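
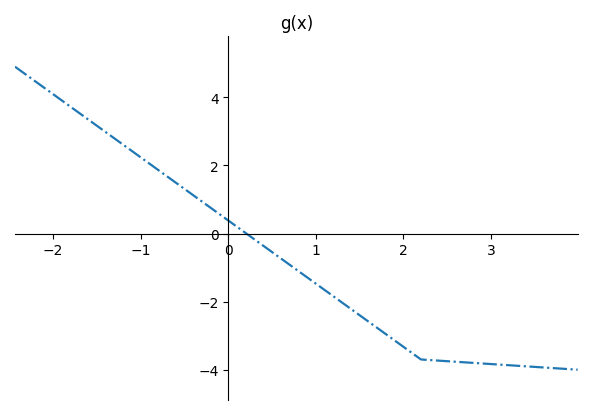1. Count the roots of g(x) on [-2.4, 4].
1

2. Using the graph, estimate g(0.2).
0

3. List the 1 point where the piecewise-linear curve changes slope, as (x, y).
(2.2, -3.7)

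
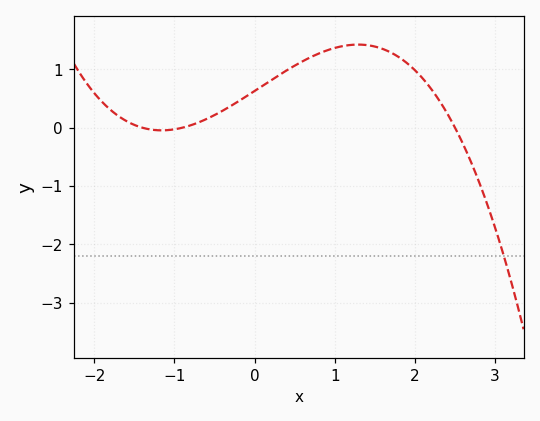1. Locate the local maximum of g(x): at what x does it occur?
1.3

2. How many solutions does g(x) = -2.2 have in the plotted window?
1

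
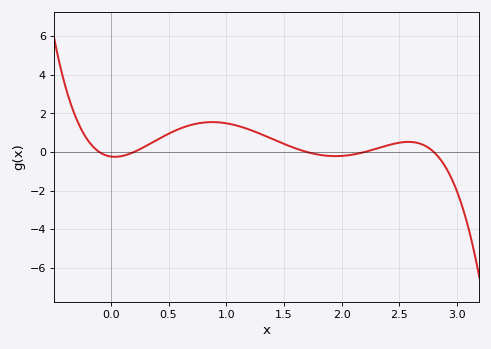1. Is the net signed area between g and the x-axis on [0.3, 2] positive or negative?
positive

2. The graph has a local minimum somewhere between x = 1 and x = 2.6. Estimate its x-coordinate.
1.95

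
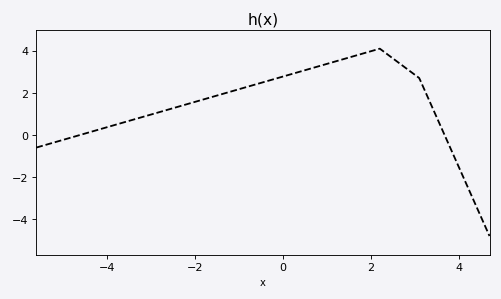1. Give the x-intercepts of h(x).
-4.62, 3.68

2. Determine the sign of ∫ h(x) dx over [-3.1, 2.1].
positive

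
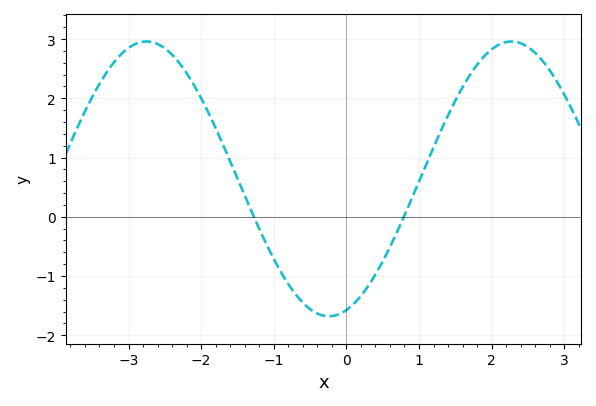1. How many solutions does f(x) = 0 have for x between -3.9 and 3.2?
2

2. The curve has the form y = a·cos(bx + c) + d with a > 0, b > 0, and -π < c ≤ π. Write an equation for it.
y = 2.32cos(1.25x - 2.84) + 0.64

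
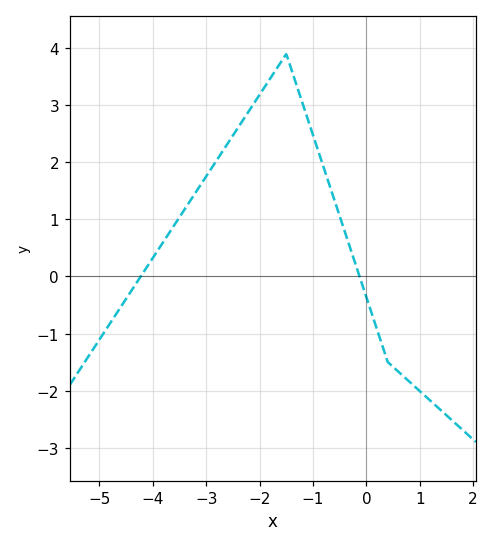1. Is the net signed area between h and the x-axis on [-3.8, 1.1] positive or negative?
positive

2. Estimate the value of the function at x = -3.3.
1.3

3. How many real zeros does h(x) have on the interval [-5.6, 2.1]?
2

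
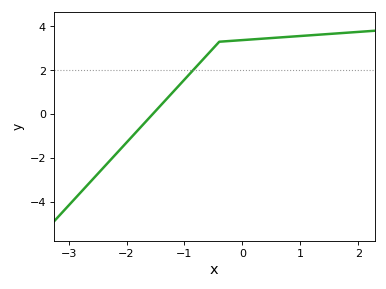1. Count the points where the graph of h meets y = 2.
1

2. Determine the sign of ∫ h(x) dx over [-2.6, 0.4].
positive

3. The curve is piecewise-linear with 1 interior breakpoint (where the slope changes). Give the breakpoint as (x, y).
(-0.4, 3.3)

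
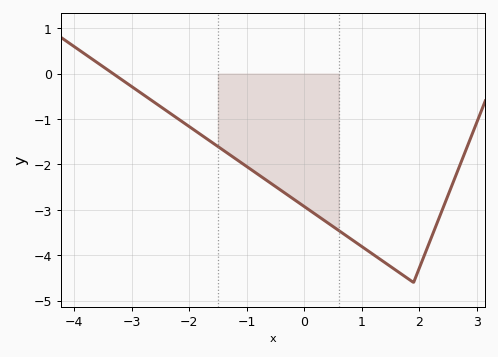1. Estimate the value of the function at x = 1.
-3.81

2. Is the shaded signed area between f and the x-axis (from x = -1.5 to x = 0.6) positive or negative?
negative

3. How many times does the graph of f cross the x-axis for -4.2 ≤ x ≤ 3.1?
1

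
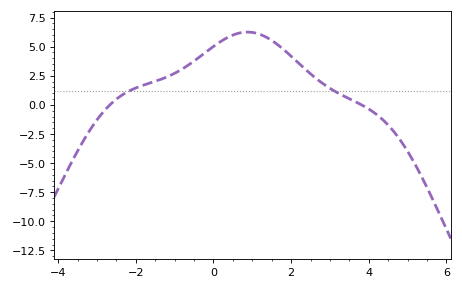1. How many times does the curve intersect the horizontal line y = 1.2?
2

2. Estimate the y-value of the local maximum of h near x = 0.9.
6.5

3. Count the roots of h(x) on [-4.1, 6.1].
2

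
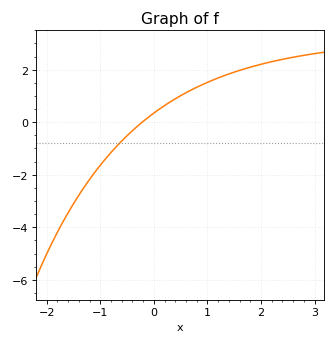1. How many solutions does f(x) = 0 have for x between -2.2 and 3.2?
1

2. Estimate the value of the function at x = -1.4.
-2.77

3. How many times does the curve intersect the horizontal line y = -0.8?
1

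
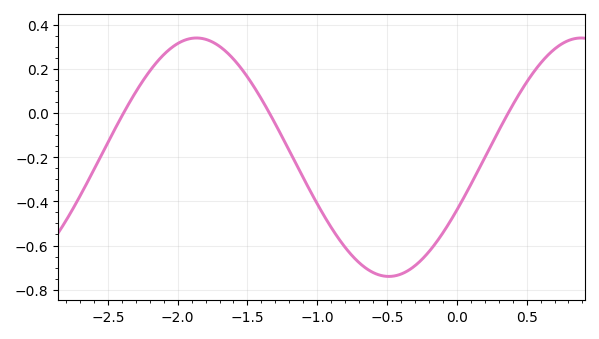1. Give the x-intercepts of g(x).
-2.4, -1.3, 0.4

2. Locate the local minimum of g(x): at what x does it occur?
-0.5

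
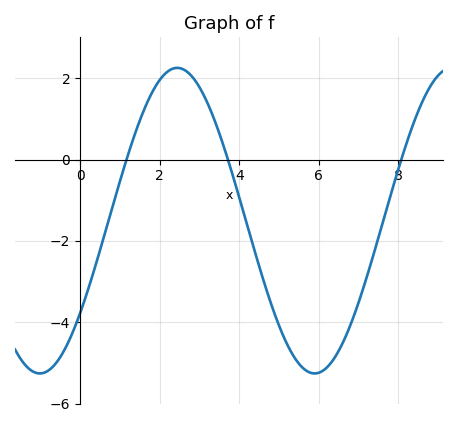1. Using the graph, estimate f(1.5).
1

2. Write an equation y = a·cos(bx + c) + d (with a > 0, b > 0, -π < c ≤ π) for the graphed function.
y = 3.76cos(0.91x - 2.2) - 1.5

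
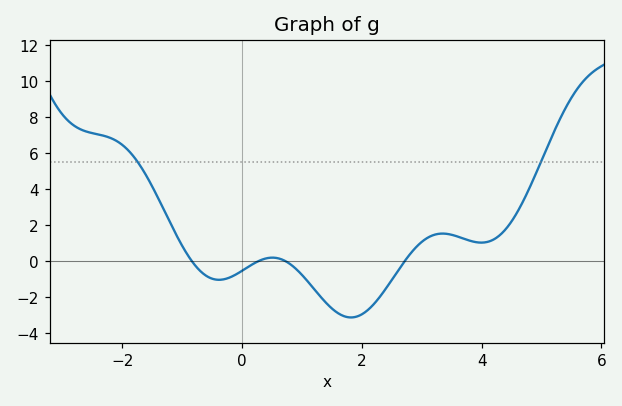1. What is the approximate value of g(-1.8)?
5.8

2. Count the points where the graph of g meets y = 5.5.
2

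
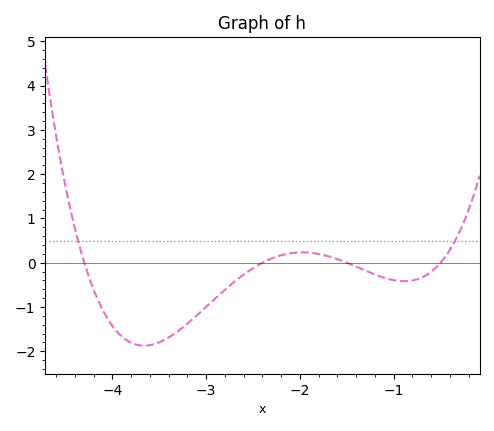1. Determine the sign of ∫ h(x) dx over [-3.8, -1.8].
negative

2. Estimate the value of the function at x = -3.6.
-1.9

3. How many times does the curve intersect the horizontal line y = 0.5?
2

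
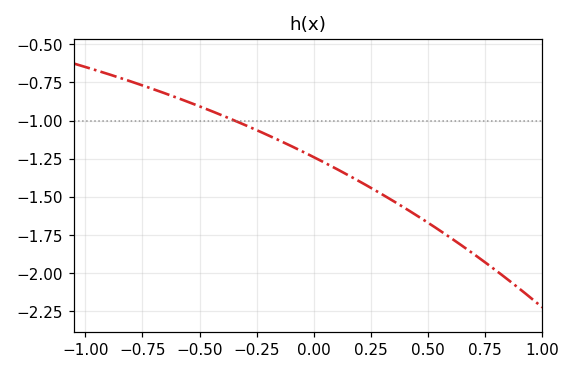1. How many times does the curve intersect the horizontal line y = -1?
1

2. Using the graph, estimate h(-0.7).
-0.796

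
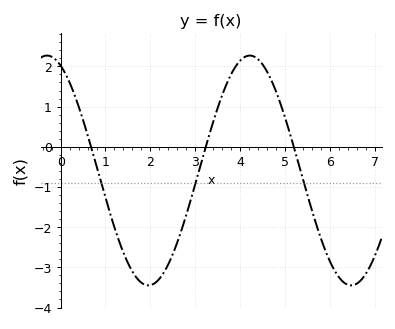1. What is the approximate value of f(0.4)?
1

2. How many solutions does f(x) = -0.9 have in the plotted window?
3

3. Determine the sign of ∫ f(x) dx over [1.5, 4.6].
negative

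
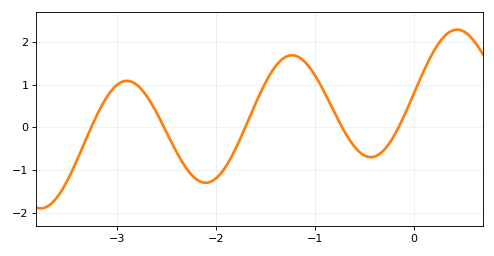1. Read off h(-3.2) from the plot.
0.3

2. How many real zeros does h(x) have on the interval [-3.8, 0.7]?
5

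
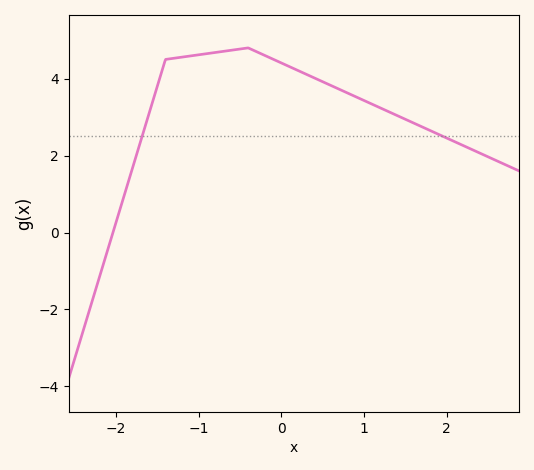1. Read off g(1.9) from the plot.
2.55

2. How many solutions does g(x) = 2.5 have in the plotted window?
2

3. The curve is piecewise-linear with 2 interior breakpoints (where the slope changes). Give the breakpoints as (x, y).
(-1.4, 4.5); (-0.4, 4.8)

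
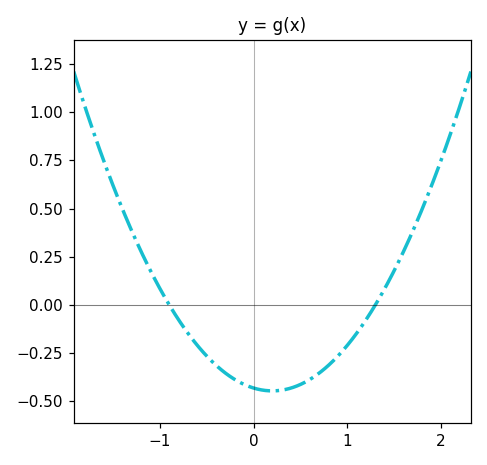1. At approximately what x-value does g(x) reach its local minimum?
0.2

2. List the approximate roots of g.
-0.9, 1.3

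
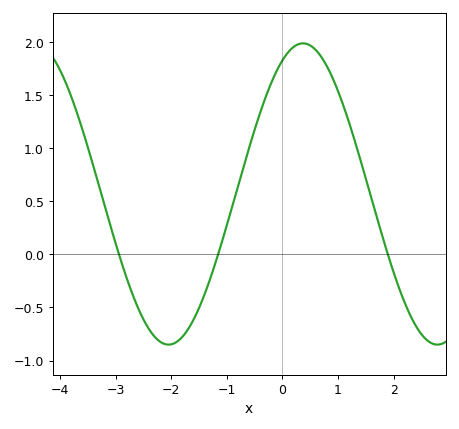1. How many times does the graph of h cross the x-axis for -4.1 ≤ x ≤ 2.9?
3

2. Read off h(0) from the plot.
1.83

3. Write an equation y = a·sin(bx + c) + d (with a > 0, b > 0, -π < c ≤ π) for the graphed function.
y = 1.42sin(1.3x + 1.09) + 0.57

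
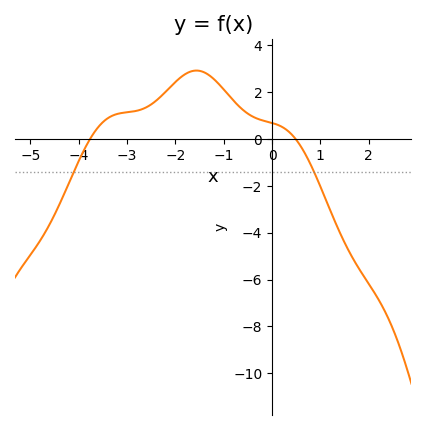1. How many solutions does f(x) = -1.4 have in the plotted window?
2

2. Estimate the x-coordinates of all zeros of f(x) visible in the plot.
-3.77, 0.491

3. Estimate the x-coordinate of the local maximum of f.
-1.56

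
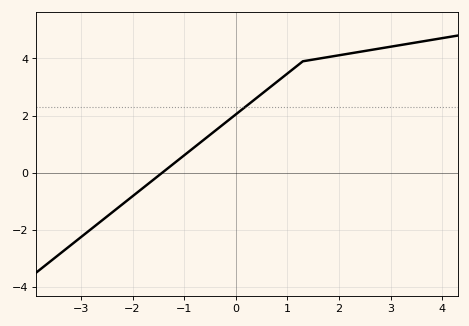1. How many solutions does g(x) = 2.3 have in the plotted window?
1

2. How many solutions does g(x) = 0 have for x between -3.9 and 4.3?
1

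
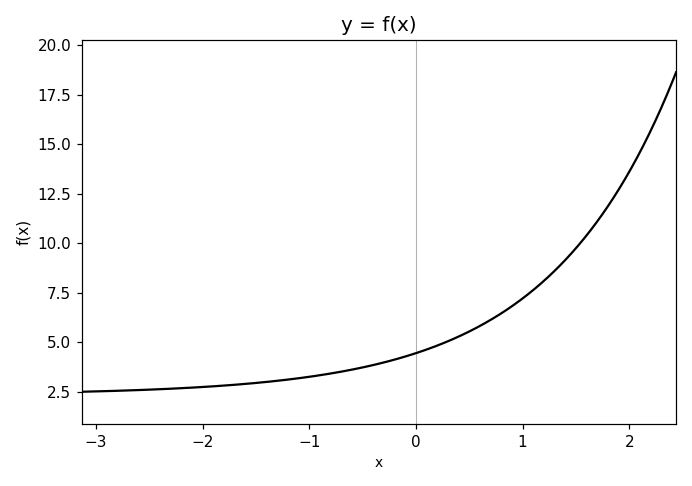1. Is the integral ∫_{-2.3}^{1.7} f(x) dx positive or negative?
positive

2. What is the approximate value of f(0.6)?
5.82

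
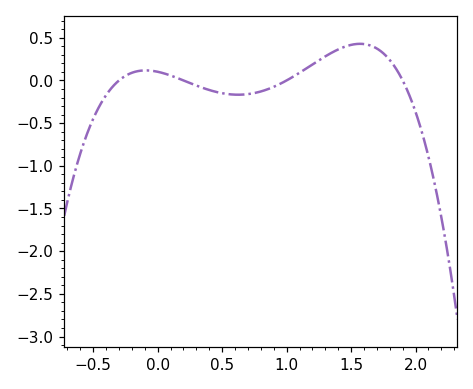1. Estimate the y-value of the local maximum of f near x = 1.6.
0.45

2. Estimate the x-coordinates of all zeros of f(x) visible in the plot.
-0.3, 0.2, 1, 1.9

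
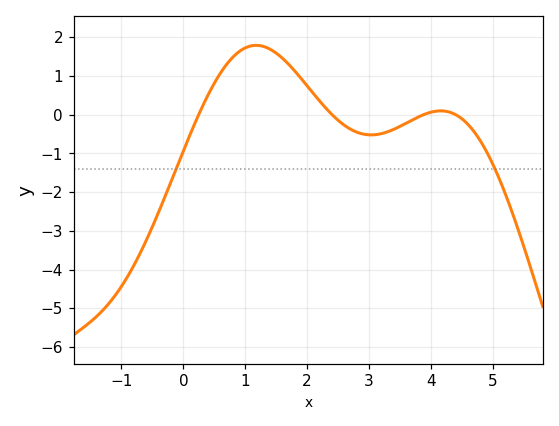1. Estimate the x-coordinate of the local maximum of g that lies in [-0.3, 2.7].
1.2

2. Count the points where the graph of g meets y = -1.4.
2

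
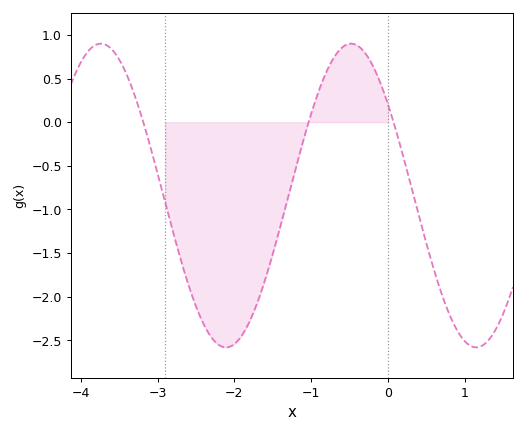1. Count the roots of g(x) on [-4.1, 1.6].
3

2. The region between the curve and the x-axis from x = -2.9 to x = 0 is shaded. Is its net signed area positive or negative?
negative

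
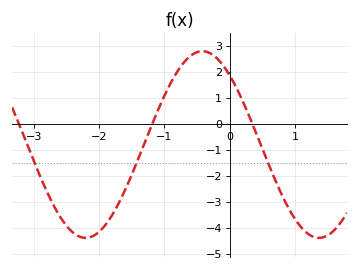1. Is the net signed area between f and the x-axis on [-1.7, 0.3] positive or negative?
positive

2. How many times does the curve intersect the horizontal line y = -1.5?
3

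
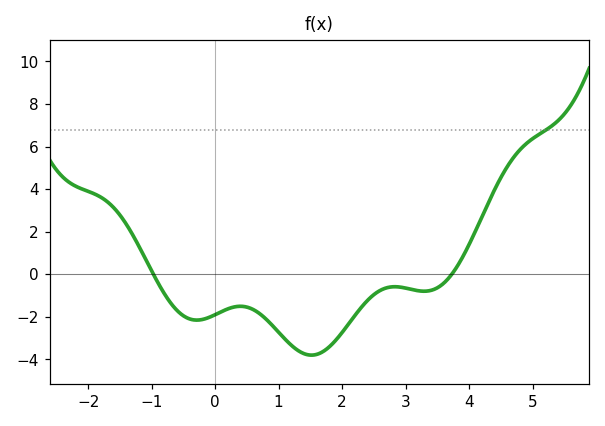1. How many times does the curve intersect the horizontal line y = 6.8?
1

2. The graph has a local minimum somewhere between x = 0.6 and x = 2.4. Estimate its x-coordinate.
1.6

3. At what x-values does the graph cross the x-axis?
-1, 3.8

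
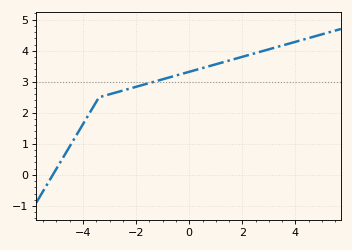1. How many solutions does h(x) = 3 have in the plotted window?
1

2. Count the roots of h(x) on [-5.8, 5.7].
1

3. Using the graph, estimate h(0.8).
3.5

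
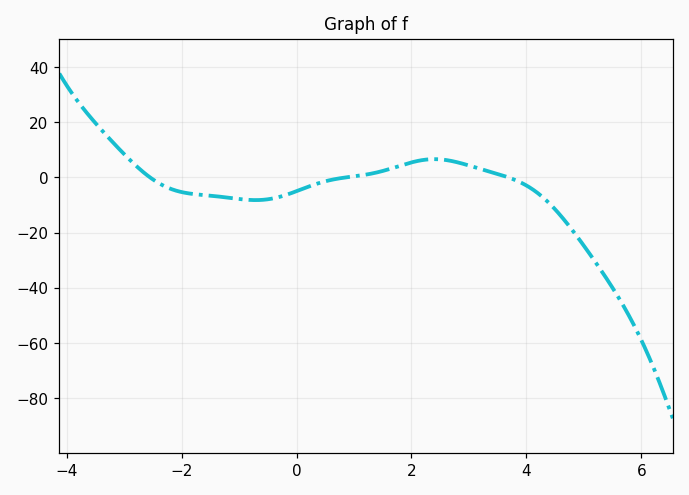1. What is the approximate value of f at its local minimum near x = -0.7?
-8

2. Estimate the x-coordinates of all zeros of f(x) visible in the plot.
-2.6, 0.8, 3.6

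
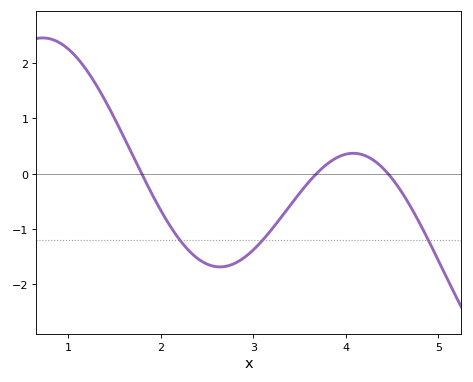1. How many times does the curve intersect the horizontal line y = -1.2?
3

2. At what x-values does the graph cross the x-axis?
1.8, 3.7, 4.5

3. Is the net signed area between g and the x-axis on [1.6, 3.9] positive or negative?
negative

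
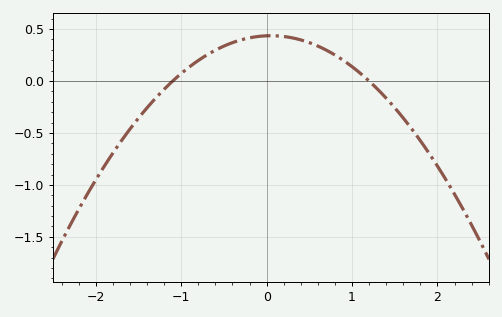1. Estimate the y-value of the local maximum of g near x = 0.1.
0.436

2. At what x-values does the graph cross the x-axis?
-1.1, 1.2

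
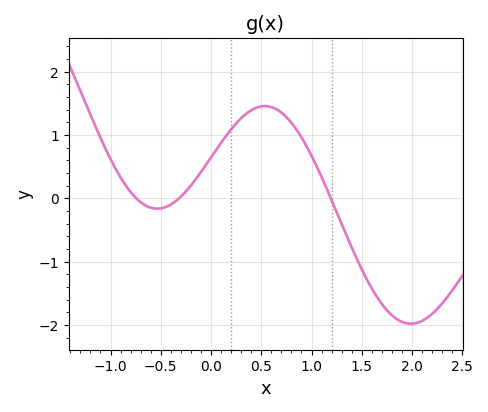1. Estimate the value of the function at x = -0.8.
0.1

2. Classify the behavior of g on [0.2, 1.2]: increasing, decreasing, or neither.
neither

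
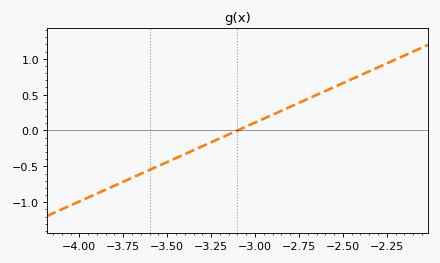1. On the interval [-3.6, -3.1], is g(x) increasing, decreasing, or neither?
increasing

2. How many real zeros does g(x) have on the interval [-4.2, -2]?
1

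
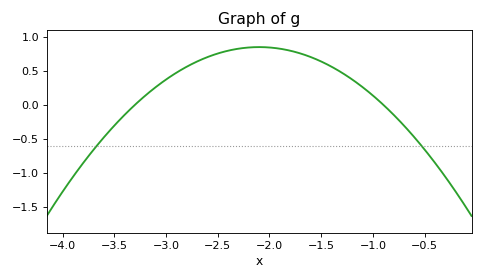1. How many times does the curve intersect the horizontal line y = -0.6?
2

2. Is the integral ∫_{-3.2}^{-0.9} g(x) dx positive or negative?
positive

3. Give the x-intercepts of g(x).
-3.3, -0.9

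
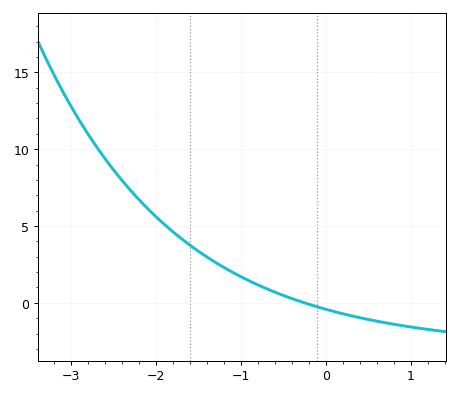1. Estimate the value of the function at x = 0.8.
-1.5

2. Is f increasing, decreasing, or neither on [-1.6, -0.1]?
decreasing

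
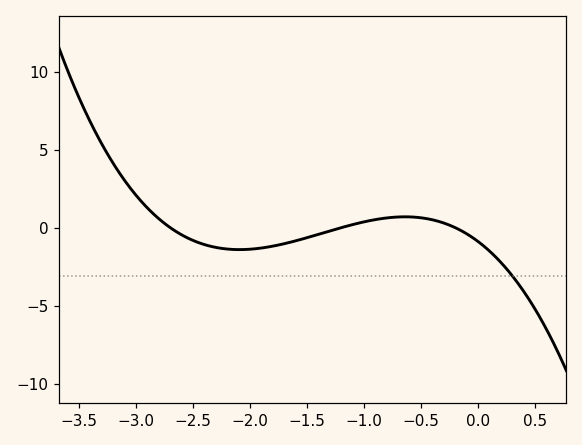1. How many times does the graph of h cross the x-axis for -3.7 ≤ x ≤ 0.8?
3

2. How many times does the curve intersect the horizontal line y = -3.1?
1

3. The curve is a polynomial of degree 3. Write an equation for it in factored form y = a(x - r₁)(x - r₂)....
y = -1.37(x + 2.7)(x + 1.2)(x + 0.2)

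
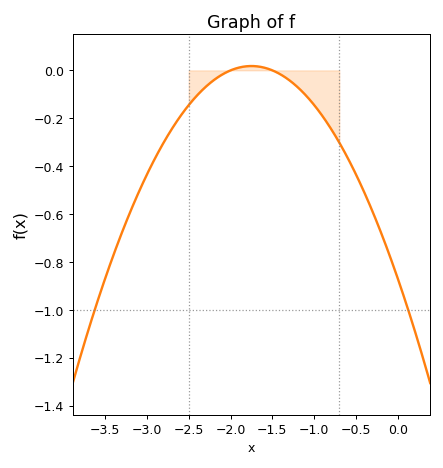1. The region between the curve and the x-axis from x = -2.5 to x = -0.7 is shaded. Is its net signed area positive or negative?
negative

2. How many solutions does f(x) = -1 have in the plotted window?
2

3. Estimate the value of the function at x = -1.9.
0.012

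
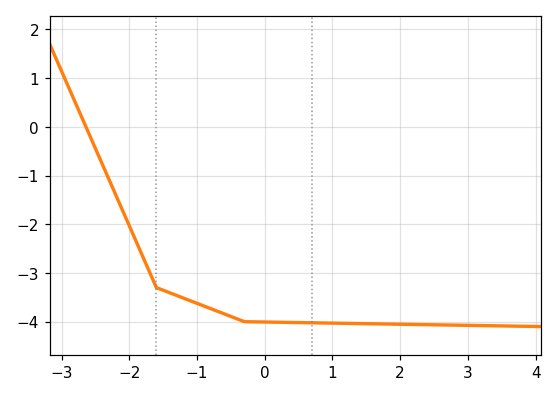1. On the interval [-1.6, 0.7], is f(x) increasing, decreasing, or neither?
decreasing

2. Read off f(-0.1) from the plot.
-4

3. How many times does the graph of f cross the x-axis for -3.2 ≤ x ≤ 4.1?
1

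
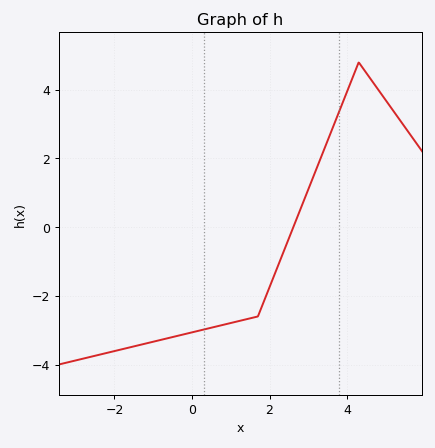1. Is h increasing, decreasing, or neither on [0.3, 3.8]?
increasing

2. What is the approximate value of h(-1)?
-3.34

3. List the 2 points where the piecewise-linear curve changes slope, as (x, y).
(1.7, -2.6); (4.3, 4.8)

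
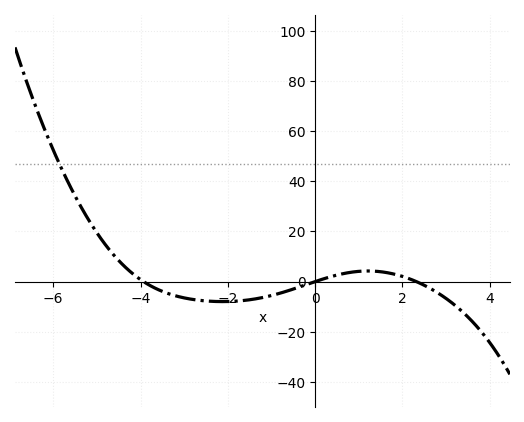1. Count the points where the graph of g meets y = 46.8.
1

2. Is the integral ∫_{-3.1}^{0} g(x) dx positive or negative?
negative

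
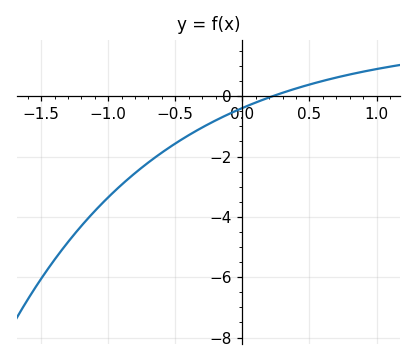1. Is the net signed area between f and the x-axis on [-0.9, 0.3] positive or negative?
negative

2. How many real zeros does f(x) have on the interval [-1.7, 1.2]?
1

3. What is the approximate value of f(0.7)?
0.619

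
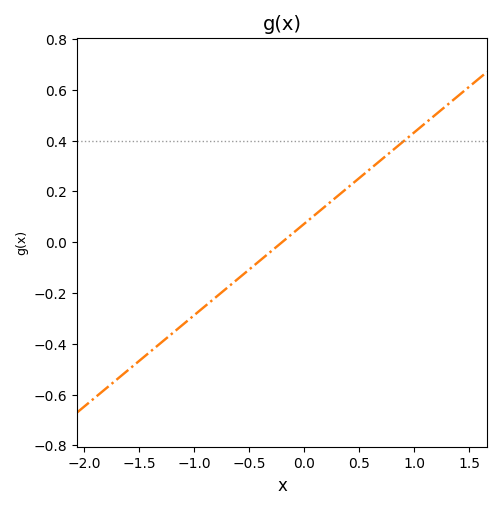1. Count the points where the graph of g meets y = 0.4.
1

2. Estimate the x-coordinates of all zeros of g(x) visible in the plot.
-0.2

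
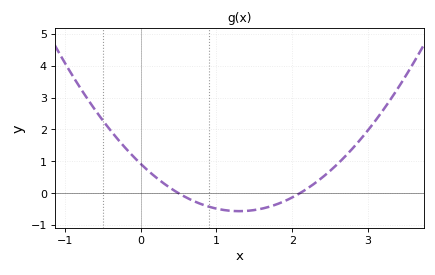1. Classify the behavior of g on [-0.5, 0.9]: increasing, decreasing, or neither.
decreasing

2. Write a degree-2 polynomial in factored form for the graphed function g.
y = 0.88(x - 0.5)(x - 2.1)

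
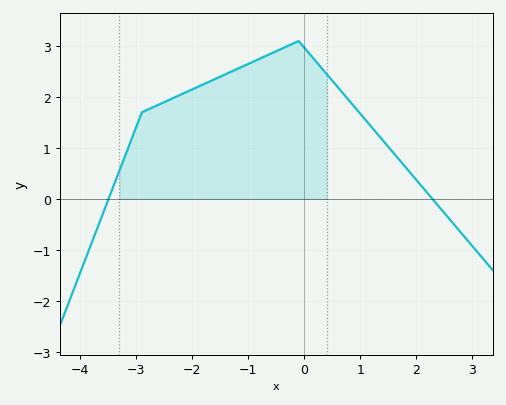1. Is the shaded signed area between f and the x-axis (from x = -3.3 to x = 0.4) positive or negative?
positive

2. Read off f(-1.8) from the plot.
2.25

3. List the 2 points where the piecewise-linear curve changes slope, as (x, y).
(-2.9, 1.7); (-0.1, 3.1)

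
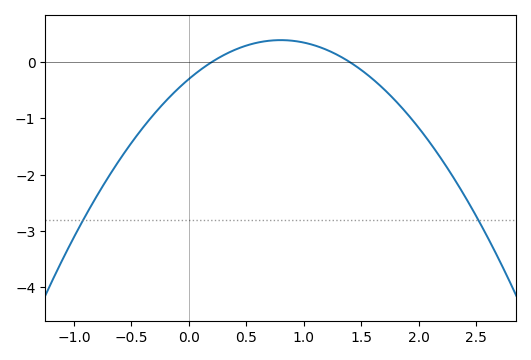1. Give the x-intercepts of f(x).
0.2, 1.4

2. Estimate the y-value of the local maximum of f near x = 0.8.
0.389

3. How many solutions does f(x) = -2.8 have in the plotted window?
2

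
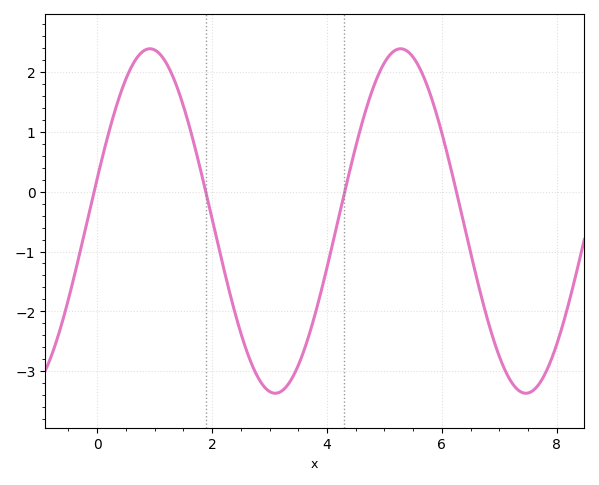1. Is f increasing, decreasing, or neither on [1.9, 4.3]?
neither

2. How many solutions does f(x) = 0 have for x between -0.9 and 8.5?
4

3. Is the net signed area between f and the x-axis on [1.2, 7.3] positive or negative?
negative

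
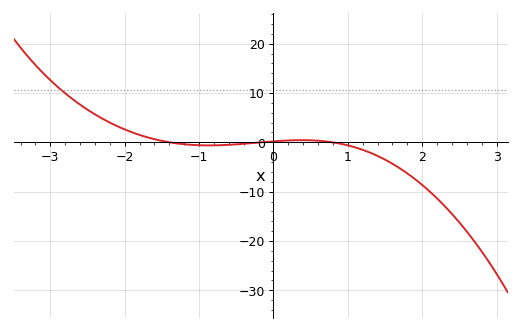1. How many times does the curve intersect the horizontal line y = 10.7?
1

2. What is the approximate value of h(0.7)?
0.189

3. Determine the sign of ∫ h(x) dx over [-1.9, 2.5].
negative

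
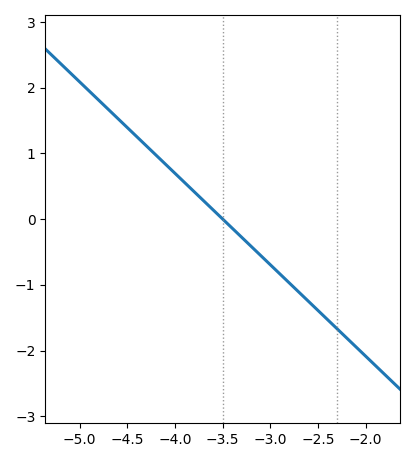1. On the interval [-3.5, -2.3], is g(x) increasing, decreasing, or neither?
decreasing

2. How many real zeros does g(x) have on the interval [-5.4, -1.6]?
1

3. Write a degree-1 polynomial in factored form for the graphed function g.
y = -1.39(x + 3.5)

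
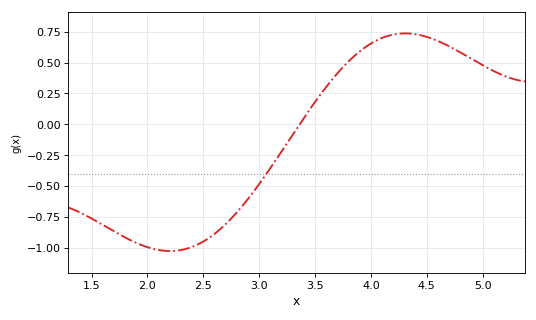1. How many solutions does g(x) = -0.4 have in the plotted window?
1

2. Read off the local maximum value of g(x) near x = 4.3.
0.75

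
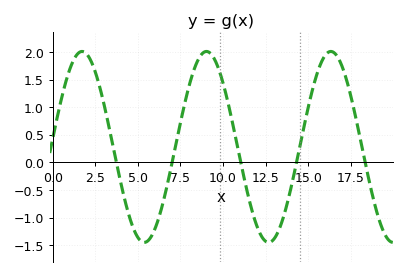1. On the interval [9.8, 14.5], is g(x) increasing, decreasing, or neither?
neither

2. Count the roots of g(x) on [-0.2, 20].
5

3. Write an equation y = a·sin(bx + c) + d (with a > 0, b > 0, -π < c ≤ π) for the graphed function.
y = 1.73sin(0.86x + 0.09) + 0.28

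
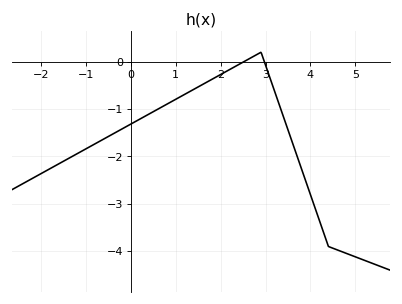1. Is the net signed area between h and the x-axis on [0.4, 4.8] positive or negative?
negative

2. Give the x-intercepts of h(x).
2.6, 3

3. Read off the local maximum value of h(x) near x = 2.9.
0.2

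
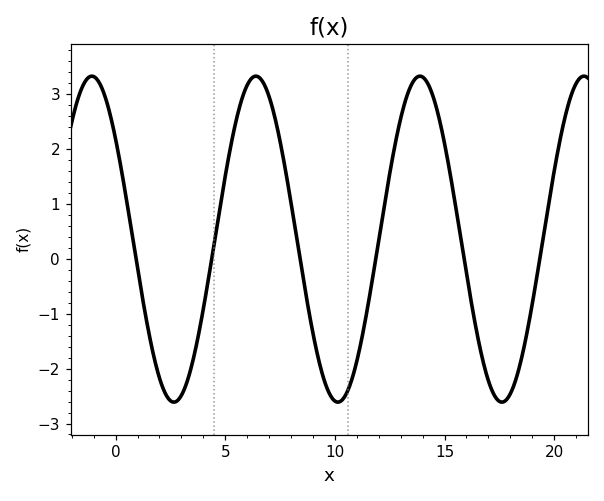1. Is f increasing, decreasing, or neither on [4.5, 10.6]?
neither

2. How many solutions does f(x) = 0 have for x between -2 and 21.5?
6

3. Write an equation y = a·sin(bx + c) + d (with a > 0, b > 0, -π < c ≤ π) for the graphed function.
y = 2.97sin(0.84x + 2.5) + 0.36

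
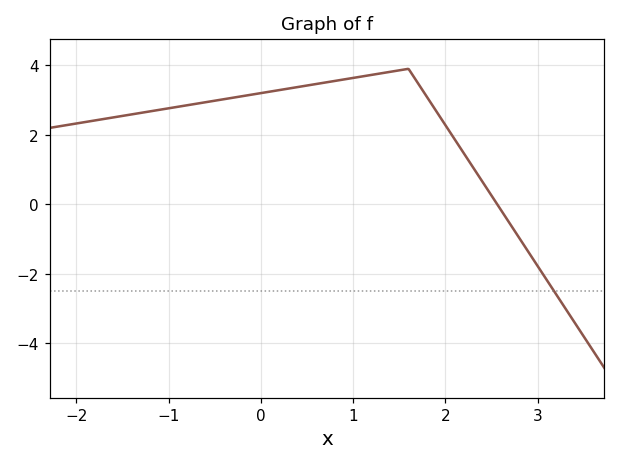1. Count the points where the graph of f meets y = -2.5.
1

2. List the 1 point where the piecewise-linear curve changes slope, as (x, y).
(1.6, 3.9)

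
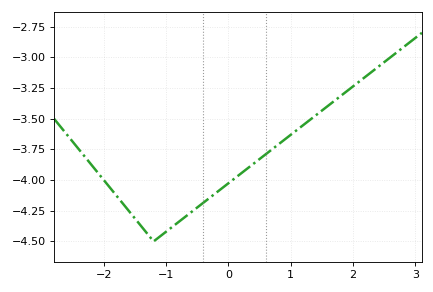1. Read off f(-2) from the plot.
-4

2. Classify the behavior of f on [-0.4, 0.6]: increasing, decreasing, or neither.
increasing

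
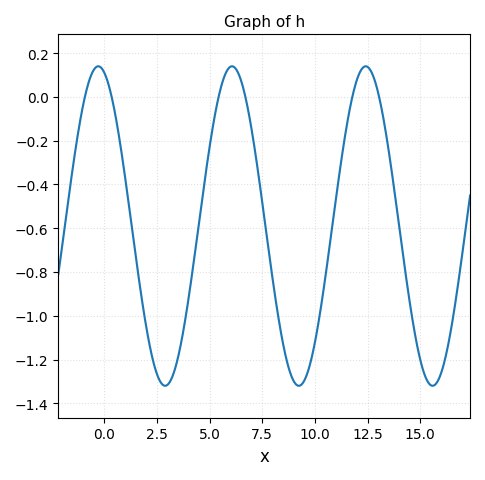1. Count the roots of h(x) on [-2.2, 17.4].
6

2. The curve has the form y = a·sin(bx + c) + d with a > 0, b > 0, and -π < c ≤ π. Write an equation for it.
y = 0.73sin(0.99x + 1.9) - 0.59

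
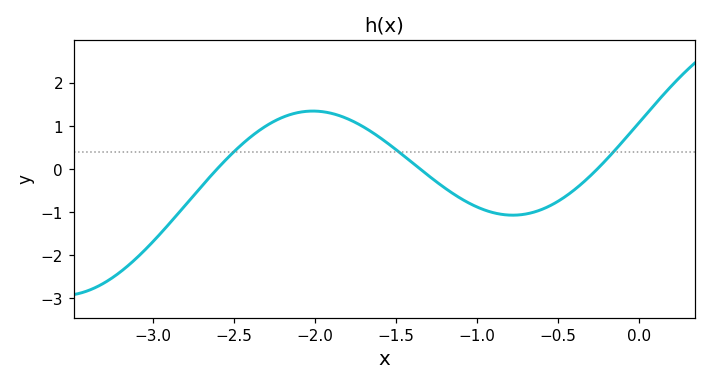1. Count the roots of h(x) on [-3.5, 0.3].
3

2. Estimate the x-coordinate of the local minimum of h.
-0.8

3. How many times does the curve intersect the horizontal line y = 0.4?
3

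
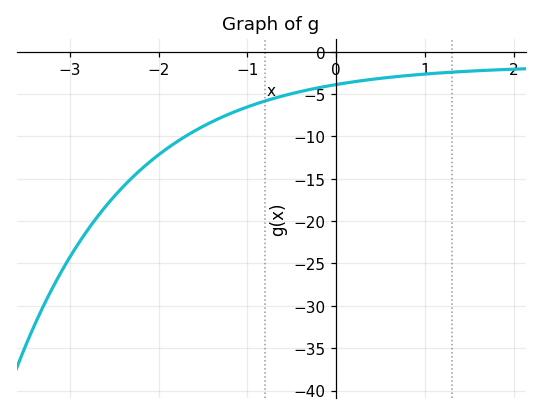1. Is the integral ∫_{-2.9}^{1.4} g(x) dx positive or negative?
negative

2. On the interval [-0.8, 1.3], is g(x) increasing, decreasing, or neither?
increasing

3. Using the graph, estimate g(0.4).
-3.5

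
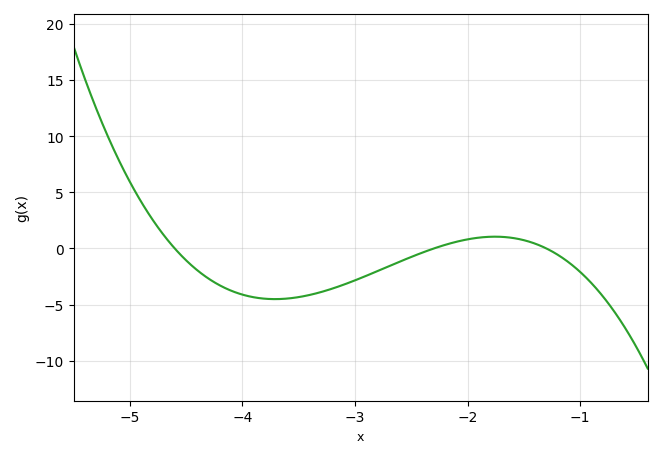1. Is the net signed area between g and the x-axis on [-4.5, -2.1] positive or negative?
negative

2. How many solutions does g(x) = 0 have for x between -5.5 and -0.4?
3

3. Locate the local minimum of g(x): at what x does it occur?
-3.7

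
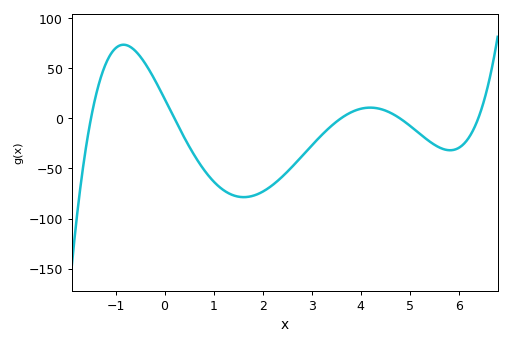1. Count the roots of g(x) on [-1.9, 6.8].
5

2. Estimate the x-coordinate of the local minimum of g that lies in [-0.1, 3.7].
1.62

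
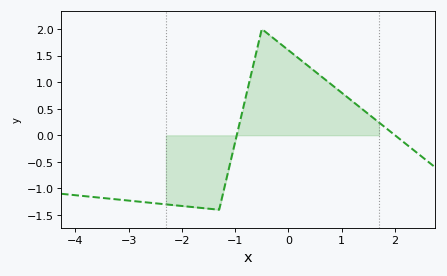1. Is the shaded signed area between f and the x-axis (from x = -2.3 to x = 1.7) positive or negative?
positive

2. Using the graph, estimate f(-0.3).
1.85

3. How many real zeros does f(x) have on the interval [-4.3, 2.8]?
2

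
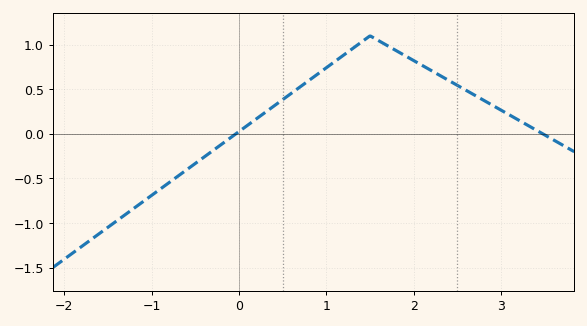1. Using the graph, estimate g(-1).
-0.69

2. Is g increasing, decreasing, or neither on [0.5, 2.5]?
neither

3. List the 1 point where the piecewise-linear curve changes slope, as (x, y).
(1.5, 1.1)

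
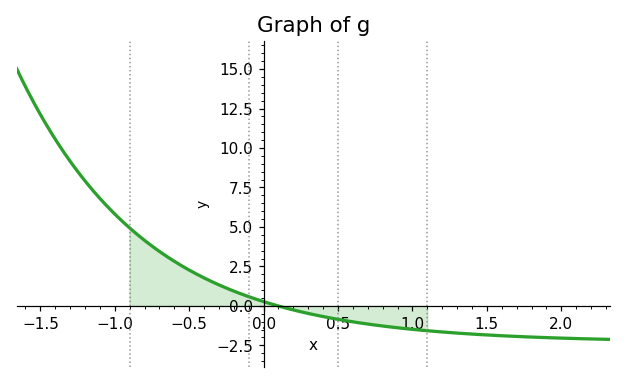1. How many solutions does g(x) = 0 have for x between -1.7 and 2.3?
1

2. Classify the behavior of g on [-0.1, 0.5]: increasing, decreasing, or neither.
decreasing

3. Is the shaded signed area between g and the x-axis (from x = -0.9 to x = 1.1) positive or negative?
positive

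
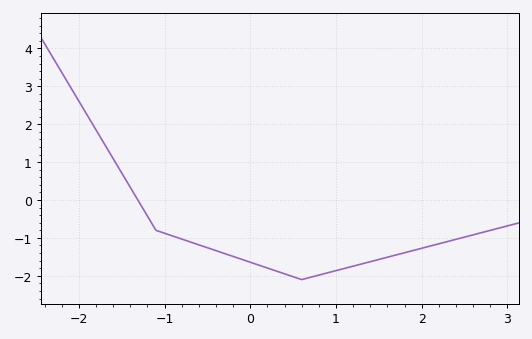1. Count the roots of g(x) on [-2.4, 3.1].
1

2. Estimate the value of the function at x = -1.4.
0.337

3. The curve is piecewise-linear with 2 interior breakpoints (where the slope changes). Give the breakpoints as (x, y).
(-1.1, -0.8); (0.6, -2.1)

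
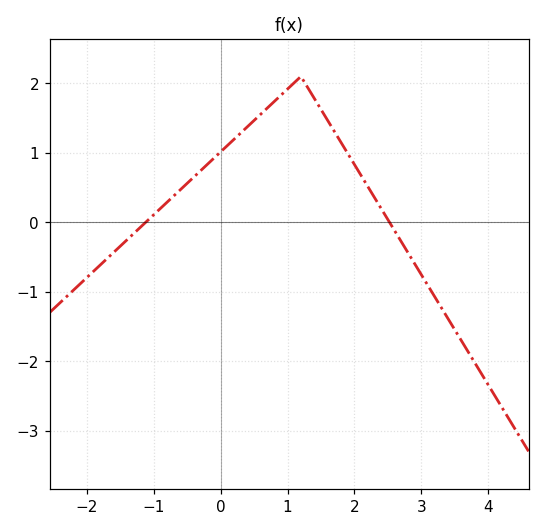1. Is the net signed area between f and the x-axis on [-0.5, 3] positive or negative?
positive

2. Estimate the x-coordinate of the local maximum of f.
1.2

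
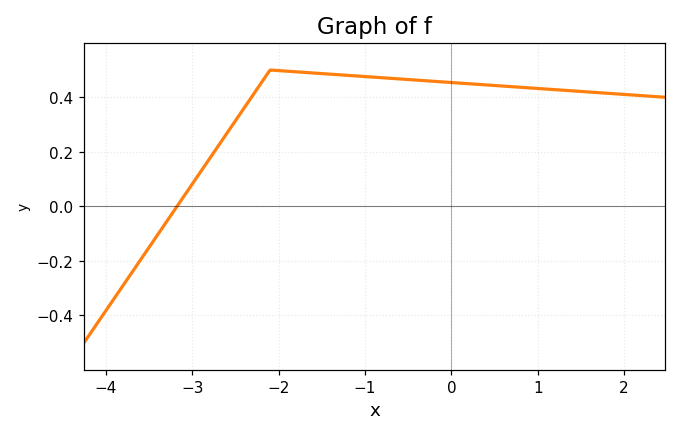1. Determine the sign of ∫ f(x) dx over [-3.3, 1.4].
positive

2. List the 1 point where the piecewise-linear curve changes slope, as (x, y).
(-2.1, 0.5)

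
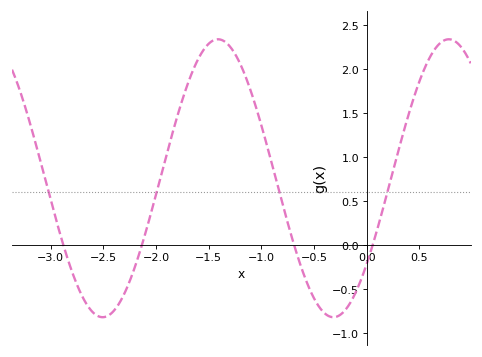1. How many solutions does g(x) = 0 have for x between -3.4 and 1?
4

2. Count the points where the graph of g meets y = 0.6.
4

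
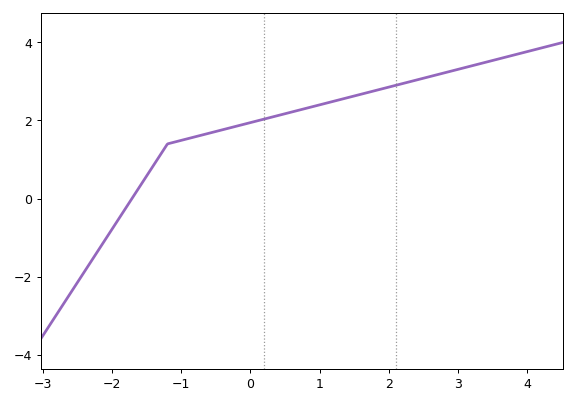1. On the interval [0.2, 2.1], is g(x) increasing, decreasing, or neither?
increasing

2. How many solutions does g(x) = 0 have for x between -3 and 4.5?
1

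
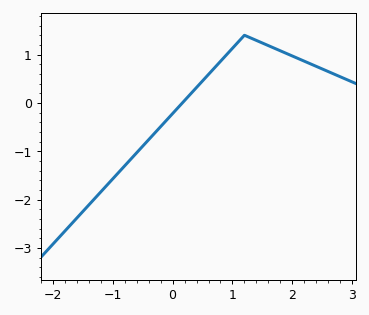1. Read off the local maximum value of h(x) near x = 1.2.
1.4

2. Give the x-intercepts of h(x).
0.164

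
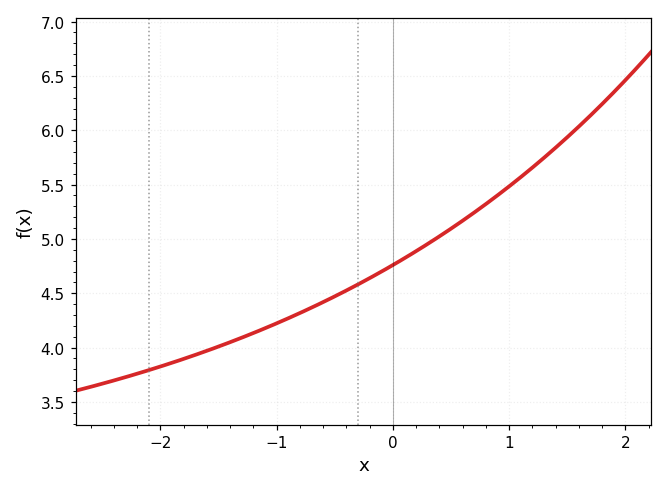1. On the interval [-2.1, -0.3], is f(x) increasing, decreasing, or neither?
increasing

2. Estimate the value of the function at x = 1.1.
5.57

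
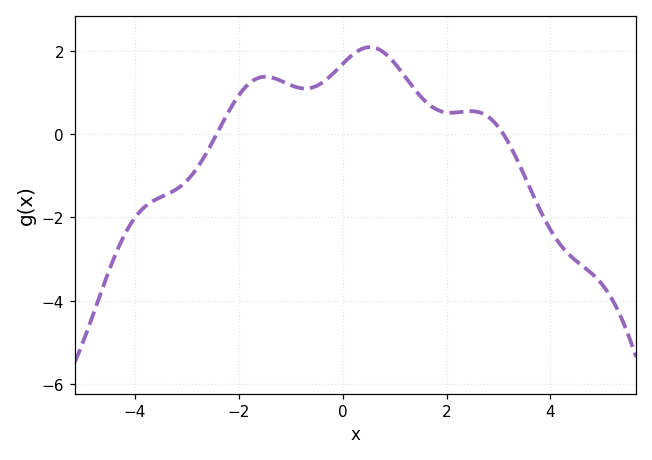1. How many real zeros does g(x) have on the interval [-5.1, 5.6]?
2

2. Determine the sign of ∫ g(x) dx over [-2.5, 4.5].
positive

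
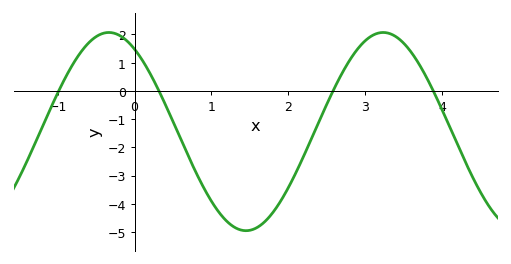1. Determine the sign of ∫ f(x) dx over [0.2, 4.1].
negative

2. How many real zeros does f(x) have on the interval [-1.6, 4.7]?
4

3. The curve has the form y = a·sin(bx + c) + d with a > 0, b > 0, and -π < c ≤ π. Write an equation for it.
y = 3.51sin(1.8x + 2.2) - 1.44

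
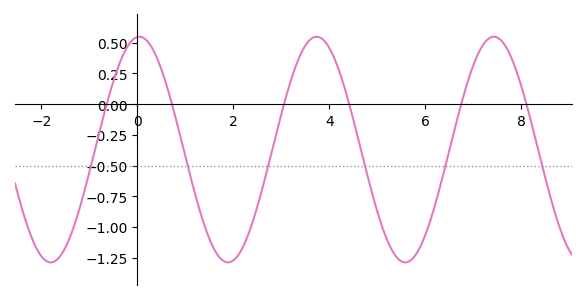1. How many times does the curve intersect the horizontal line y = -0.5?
6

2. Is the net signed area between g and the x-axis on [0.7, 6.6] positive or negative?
negative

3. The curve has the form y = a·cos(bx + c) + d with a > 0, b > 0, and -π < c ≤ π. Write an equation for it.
y = 0.92cos(1.7x - 0.07) - 0.37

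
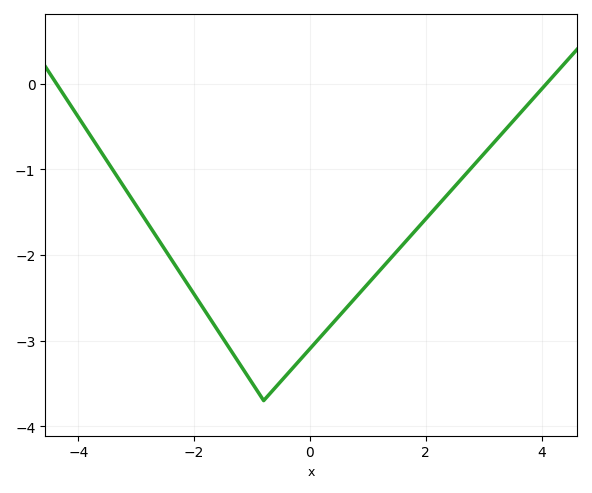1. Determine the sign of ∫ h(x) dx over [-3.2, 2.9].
negative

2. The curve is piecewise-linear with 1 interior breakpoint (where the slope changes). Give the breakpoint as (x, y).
(-0.8, -3.7)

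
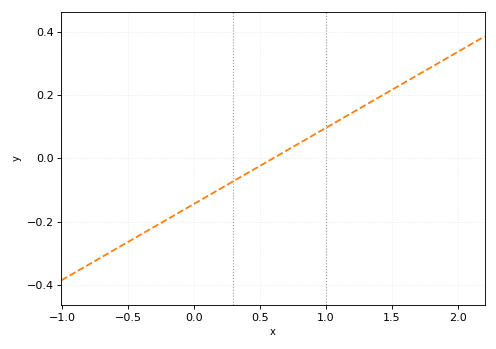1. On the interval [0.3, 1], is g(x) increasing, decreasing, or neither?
increasing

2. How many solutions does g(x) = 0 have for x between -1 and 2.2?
1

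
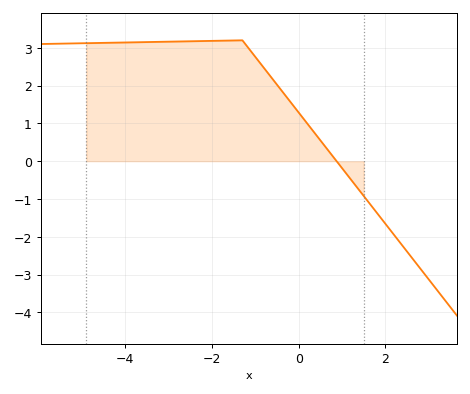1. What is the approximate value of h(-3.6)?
3.2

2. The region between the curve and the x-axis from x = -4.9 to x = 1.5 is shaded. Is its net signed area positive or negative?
positive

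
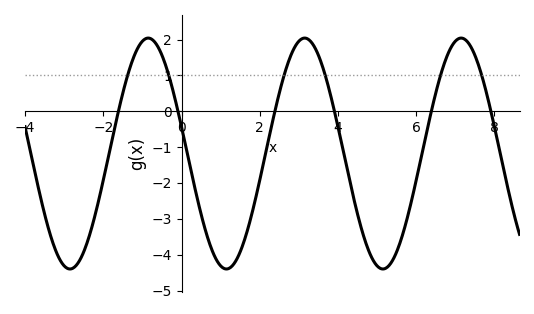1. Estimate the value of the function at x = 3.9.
0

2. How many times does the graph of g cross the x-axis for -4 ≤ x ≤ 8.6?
6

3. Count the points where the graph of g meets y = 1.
6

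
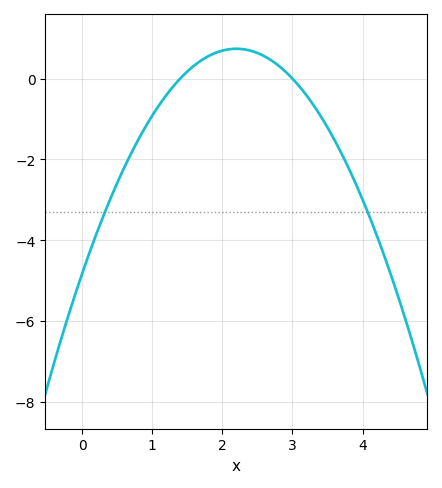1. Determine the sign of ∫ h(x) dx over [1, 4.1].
negative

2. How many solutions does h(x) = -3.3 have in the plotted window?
2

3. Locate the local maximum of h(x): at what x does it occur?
2.2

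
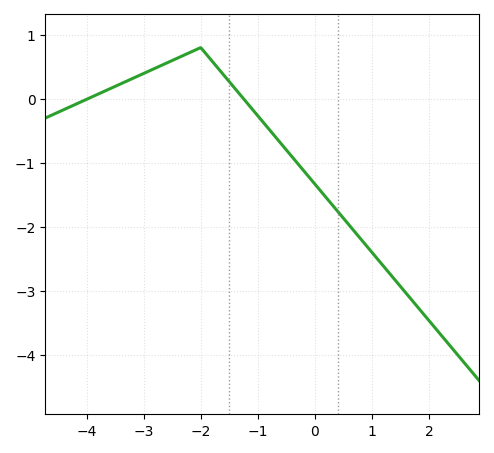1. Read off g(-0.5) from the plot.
-0.798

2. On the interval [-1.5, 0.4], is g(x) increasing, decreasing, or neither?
decreasing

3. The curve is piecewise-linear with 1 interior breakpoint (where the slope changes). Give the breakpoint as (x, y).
(-2, 0.8)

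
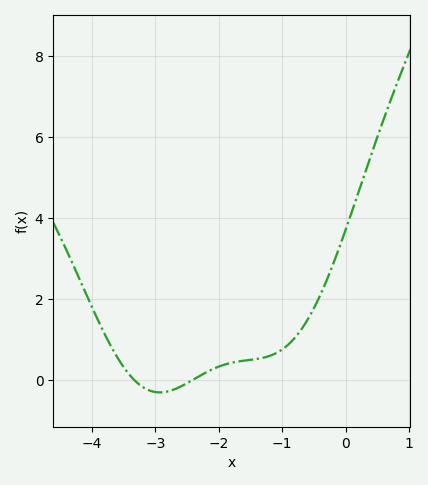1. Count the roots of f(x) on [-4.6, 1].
2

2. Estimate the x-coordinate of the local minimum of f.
-2.9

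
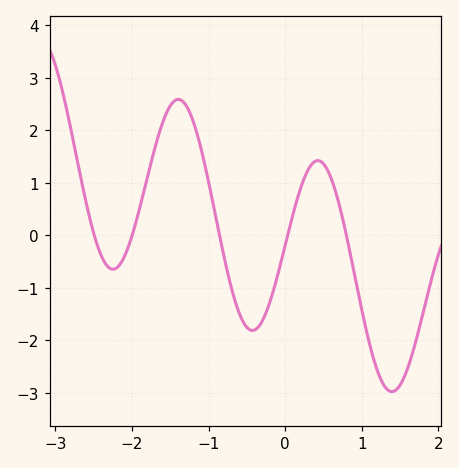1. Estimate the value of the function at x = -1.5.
2.47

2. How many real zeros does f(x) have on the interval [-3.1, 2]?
5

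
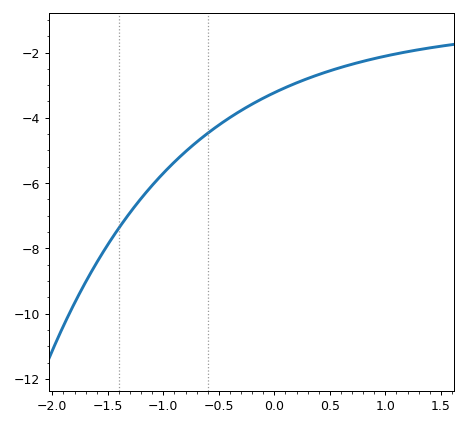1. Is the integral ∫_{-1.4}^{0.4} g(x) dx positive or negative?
negative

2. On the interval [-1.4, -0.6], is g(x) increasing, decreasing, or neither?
increasing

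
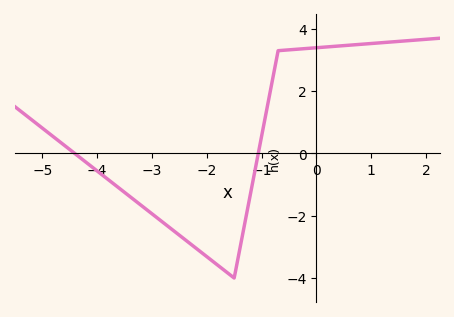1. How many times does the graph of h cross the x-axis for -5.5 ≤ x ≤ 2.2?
2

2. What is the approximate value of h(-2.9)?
-2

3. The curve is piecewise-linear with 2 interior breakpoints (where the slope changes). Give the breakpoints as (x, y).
(-1.5, -4); (-0.7, 3.3)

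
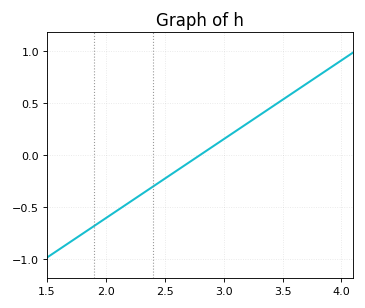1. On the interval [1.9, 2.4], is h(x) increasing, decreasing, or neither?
increasing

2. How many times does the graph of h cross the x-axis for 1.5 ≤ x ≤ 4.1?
1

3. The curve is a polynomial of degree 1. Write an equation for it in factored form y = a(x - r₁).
y = 0.76(x - 2.8)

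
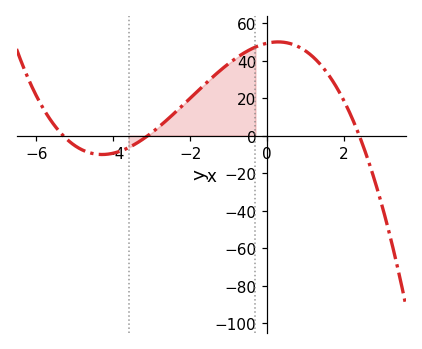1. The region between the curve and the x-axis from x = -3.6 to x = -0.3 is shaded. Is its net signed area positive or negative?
positive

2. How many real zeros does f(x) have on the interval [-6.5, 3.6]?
3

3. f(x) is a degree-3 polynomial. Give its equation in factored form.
y = -1.25(x + 5.3)(x + 3.1)(x - 2.4)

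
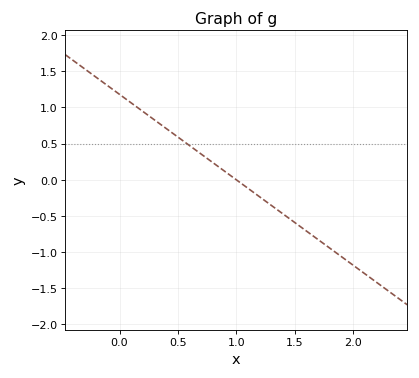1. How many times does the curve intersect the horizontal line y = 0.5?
1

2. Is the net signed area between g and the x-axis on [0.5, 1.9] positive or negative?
negative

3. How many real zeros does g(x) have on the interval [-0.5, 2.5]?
1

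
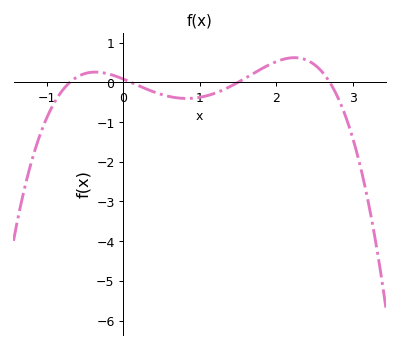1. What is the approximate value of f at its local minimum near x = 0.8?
-0.406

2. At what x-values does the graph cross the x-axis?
-0.7, 0.1, 1.5, 2.7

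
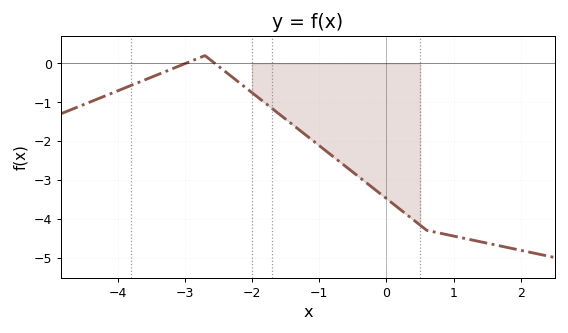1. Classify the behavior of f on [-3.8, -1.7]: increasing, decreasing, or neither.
neither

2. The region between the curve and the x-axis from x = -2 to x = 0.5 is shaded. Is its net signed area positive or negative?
negative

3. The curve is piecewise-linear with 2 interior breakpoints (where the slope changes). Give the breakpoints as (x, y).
(-2.7, 0.2); (0.6, -4.3)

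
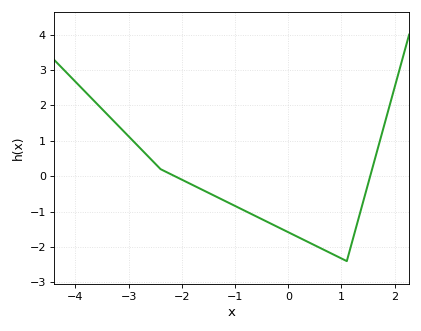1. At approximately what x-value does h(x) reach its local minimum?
1.1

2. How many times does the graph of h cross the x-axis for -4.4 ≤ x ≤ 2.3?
2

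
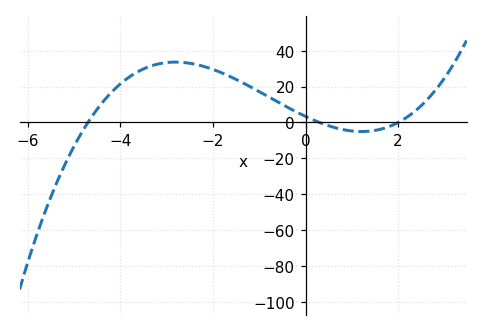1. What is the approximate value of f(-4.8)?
-4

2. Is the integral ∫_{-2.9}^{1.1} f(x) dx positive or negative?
positive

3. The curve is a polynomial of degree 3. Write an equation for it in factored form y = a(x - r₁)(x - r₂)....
y = 1.19(x + 4.7)(x - 0.3)(x - 2)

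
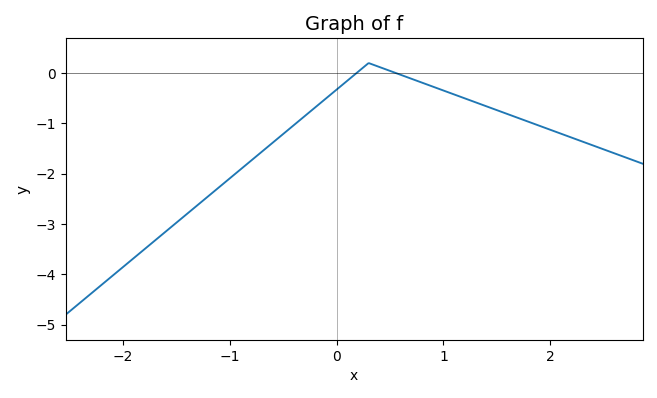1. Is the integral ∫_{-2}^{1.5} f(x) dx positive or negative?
negative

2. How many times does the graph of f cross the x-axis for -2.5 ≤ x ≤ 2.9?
2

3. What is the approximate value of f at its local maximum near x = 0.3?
0.2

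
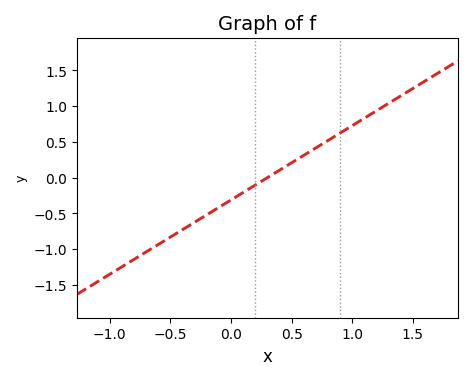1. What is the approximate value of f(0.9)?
0.6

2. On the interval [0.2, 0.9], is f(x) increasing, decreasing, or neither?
increasing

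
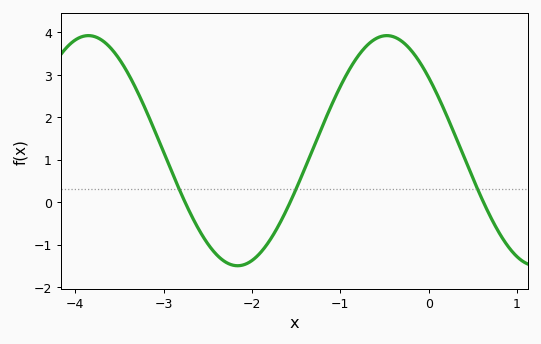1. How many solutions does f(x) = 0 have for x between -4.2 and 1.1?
3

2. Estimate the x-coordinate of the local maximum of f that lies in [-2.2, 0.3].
-0.475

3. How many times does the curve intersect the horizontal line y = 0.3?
3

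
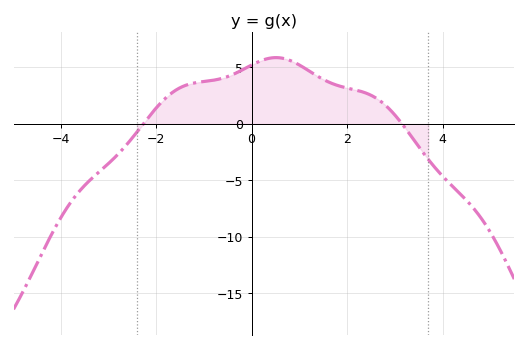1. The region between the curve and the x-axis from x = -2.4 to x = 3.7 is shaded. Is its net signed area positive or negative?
positive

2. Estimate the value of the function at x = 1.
5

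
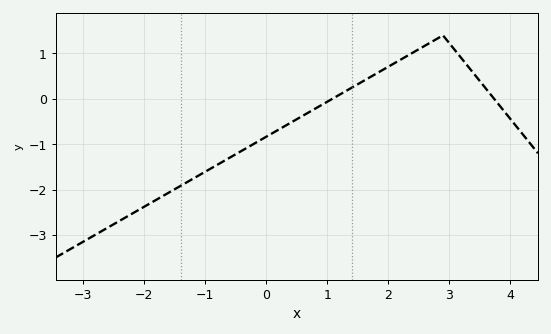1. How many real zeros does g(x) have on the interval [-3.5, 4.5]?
2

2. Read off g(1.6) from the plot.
0.4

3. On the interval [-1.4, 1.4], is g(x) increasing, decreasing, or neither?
increasing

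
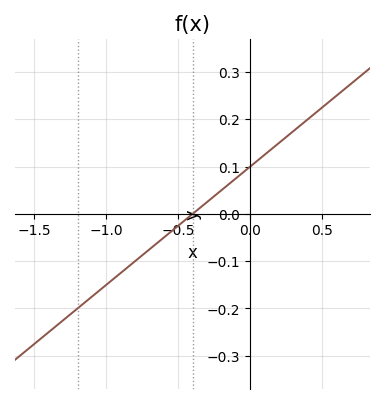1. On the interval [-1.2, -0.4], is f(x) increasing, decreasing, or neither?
increasing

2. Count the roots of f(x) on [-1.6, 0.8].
1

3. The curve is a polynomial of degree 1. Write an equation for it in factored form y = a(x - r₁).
y = 0.25(x + 0.4)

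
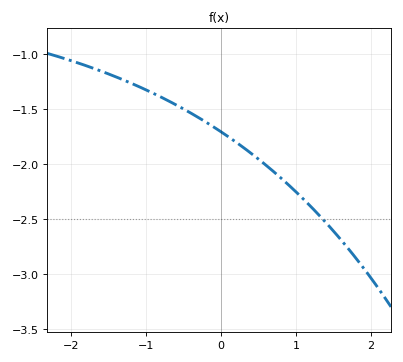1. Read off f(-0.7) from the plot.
-1.43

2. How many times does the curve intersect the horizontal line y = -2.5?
1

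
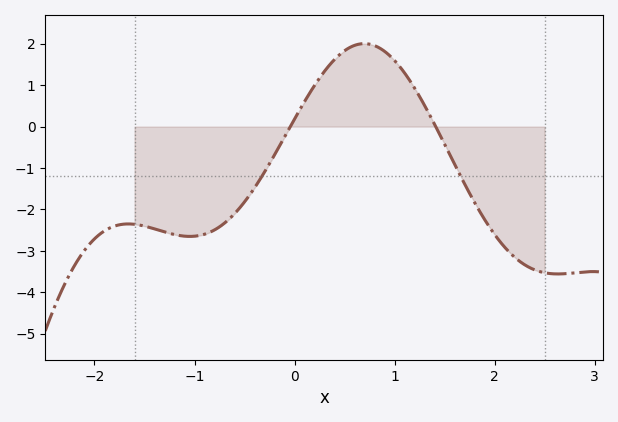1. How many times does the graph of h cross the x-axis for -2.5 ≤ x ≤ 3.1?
2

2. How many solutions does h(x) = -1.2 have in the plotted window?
2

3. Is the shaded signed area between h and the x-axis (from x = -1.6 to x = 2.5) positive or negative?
negative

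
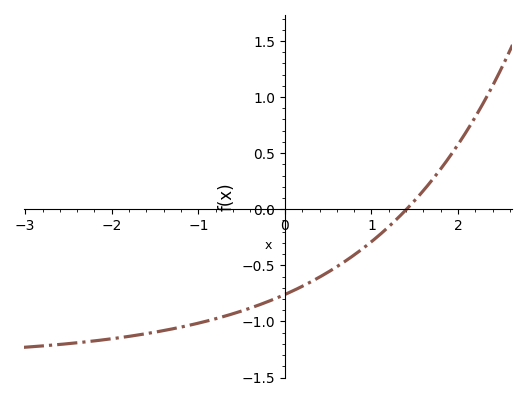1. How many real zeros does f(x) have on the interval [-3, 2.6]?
1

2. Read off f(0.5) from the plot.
-0.56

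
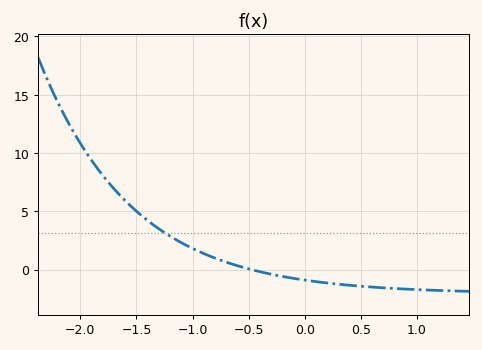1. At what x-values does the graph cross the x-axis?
-0.475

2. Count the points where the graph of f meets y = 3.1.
1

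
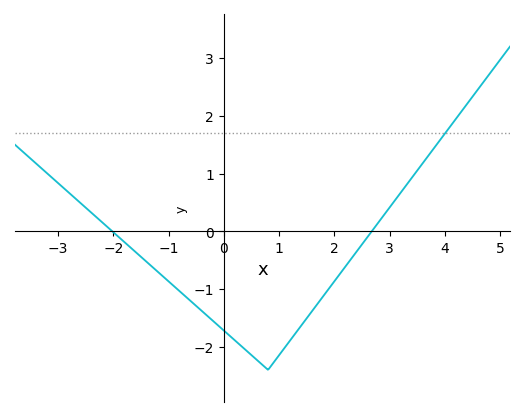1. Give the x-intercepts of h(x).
-2.02, 2.68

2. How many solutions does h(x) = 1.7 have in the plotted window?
1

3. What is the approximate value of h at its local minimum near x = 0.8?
-2.4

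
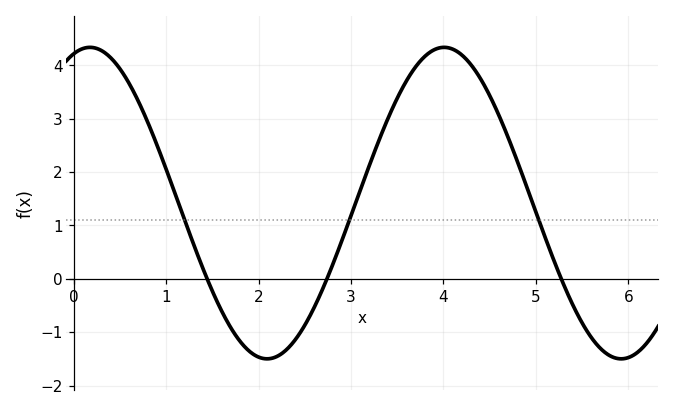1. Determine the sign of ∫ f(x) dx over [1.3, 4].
positive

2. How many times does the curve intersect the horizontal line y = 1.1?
3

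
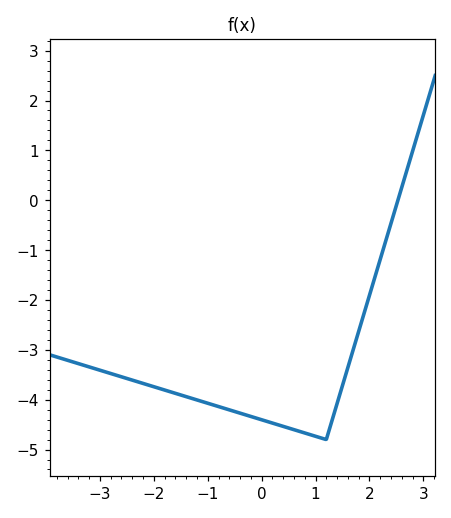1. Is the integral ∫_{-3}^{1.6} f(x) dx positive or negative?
negative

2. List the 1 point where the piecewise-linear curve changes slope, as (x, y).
(1.2, -4.8)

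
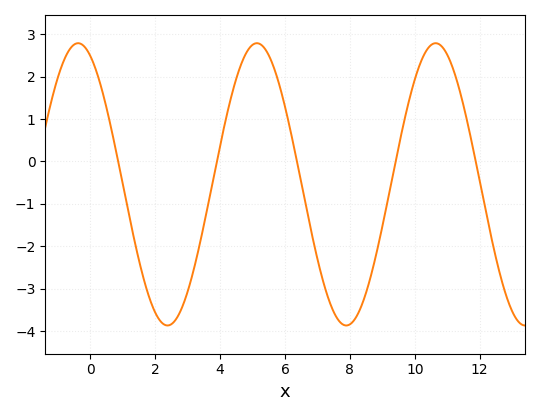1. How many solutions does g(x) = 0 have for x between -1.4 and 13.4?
5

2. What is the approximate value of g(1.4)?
-2.01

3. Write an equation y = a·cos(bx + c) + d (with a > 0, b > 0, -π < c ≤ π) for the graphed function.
y = 3.33cos(1.14x + 0.432) - 0.54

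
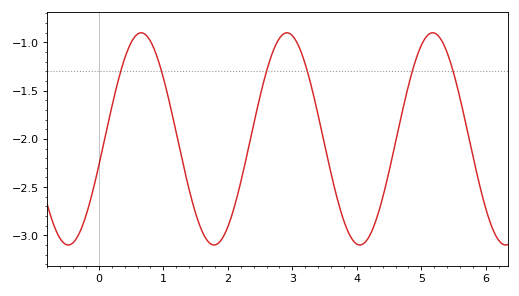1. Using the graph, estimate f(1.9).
-3.04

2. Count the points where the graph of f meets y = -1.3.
6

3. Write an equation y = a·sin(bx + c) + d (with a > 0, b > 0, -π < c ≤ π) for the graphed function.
y = 1.1sin(2.78x - 0.252) - 2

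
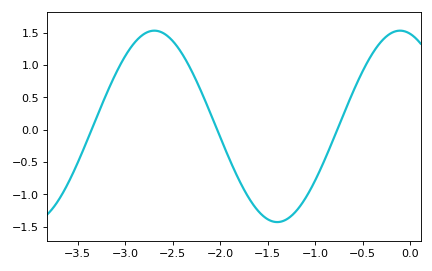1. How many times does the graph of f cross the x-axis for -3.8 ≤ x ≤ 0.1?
3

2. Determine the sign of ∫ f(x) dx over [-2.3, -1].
negative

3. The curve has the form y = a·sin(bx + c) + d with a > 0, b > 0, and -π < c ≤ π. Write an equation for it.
y = 1.48sin(2.4x + 1.8) + 0.05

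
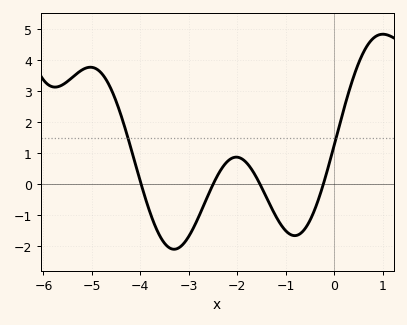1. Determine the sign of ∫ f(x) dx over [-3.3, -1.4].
negative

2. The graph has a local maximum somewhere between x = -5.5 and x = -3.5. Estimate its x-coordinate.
-5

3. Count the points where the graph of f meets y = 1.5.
2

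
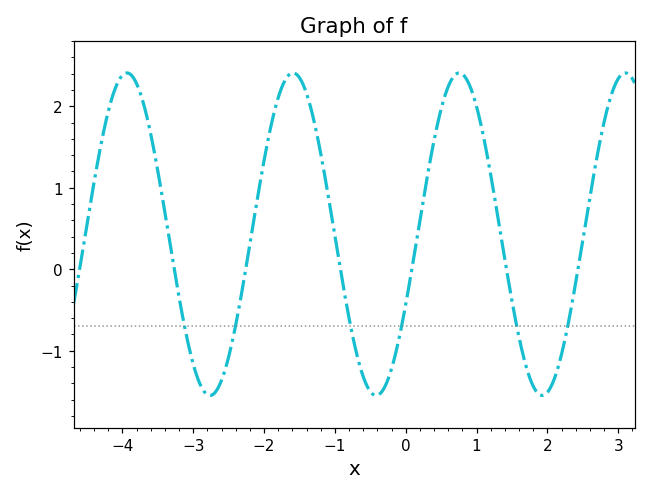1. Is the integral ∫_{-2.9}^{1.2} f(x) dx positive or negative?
positive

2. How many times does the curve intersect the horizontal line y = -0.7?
6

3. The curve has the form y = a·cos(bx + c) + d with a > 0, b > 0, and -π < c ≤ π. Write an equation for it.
y = 1.98cos(2.7x - 2) + 0.43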